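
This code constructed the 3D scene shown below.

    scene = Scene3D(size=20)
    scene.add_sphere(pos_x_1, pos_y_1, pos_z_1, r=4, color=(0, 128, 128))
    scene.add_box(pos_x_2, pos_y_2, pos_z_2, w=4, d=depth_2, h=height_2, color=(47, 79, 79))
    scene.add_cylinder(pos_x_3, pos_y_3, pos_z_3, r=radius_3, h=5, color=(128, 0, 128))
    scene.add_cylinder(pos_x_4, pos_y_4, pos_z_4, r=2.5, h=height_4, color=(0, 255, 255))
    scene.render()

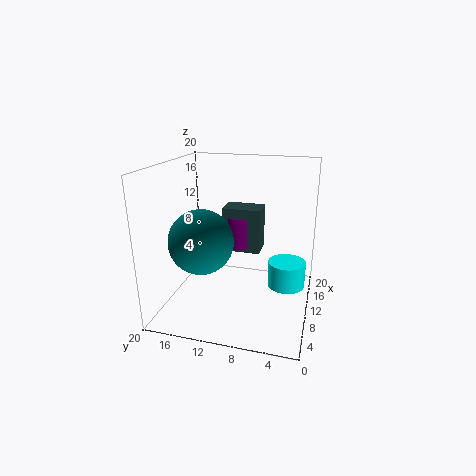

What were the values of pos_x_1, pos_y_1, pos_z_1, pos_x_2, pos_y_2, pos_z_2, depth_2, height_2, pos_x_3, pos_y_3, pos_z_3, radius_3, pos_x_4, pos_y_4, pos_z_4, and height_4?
pos_x_1 = 4
pos_y_1 = 13
pos_z_1 = 11.5
pos_x_2 = 15
pos_y_2 = 8
pos_z_2 = 5.5
depth_2 = 6
height_2 = 7
pos_x_3 = 17
pos_y_3 = 11.5
pos_z_3 = 6
radius_3 = 2.5
pos_x_4 = 9.5
pos_y_4 = 3
pos_z_4 = 4
height_4 = 3.5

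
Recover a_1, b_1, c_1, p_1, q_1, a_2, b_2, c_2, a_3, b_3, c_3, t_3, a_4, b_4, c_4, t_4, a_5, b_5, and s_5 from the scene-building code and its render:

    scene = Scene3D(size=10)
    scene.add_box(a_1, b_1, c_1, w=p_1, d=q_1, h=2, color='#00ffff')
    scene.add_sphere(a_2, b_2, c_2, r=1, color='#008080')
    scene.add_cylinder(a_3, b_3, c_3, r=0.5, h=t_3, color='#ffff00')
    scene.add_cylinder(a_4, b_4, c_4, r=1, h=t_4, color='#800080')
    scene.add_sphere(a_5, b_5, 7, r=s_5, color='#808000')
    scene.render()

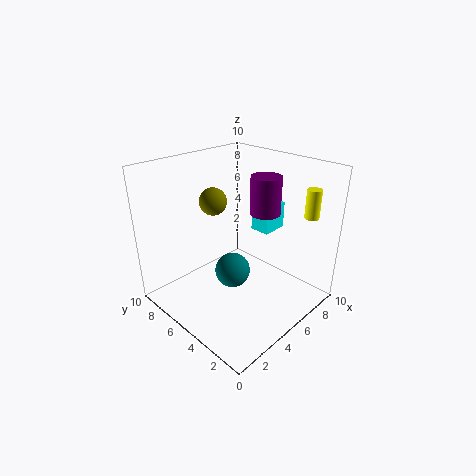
a_1 = 7.5; b_1 = 4.5; c_1 = 4.5; p_1 = 2; q_1 = 1.5; a_2 = 2; b_2 = 2.5; c_2 = 5; a_3 = 8.5; b_3 = 1.5; c_3 = 6.5; t_3 = 2; a_4 = 6; b_4 = 3.5; c_4 = 7; t_4 = 2.5; a_5 = 5; b_5 = 7.5; s_5 = 1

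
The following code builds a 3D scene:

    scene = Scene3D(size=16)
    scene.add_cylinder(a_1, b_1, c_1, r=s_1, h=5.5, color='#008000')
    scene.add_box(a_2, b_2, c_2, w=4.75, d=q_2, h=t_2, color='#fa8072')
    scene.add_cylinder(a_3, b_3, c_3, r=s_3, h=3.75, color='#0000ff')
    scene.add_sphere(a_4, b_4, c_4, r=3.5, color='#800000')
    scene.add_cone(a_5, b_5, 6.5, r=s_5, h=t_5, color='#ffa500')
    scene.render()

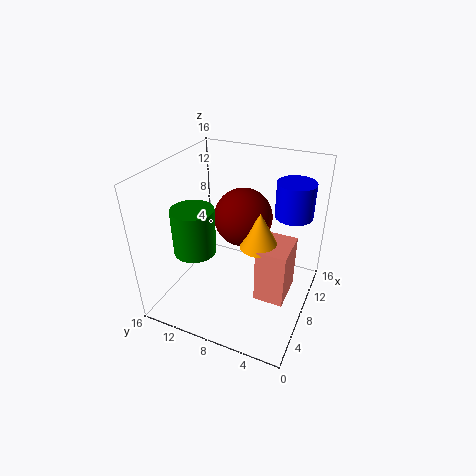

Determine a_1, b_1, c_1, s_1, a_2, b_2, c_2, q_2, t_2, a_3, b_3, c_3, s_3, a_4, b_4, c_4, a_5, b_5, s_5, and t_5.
a_1 = 7.25, b_1 = 13.25, c_1 = 5.25, s_1 = 2.5, a_2 = 7.5, b_2 = 2.25, c_2 = 0.25, q_2 = 3.5, t_2 = 6.75, a_3 = 10, b_3 = 2.5, c_3 = 11, s_3 = 2, a_4 = 11.75, b_4 = 9, c_4 = 8.5, a_5 = 9.5, b_5 = 6, s_5 = 2.25, t_5 = 4.25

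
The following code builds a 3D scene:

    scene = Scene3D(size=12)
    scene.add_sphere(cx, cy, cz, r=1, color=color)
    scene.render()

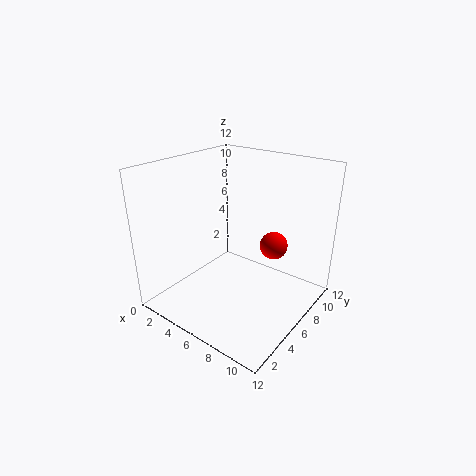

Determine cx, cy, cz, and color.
cx = 10; cy = 5; cz = 7; color = 'red'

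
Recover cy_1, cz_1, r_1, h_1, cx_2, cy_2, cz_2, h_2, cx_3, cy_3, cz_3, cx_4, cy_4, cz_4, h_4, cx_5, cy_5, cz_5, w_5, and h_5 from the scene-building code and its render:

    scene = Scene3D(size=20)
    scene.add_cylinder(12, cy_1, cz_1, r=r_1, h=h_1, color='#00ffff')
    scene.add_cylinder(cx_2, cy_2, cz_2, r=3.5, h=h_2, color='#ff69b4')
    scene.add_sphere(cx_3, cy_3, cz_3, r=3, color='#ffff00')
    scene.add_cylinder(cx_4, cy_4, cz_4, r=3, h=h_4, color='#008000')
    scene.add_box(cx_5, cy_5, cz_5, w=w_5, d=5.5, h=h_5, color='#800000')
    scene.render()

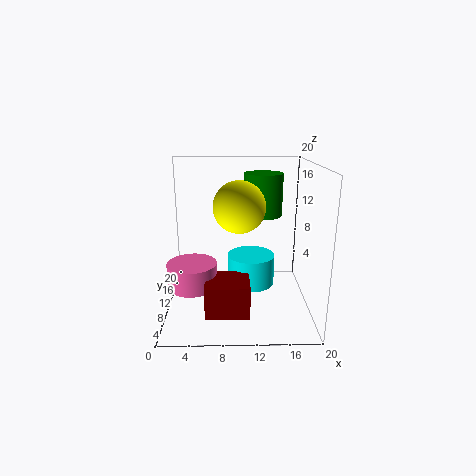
cy_1 = 12.5, cz_1 = 2, r_1 = 3.5, h_1 = 4.5, cx_2 = 3.5, cy_2 = 9.5, cz_2 = 3, h_2 = 3.5, cx_3 = 10, cy_3 = 3.5, cz_3 = 16, cx_4 = 14, cy_4 = 16.5, cz_4 = 11.5, h_4 = 6.5, cx_5 = 5.5, cy_5 = 4.5, cz_5 = 0.5, w_5 = 6, h_5 = 4.5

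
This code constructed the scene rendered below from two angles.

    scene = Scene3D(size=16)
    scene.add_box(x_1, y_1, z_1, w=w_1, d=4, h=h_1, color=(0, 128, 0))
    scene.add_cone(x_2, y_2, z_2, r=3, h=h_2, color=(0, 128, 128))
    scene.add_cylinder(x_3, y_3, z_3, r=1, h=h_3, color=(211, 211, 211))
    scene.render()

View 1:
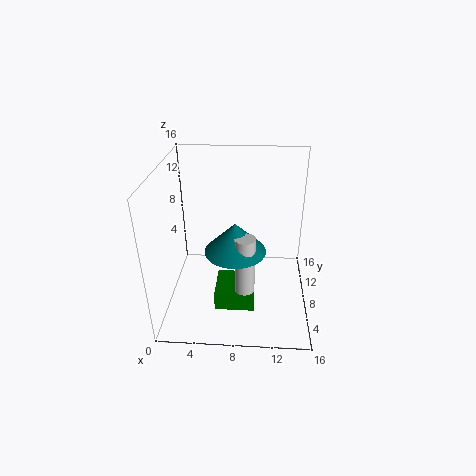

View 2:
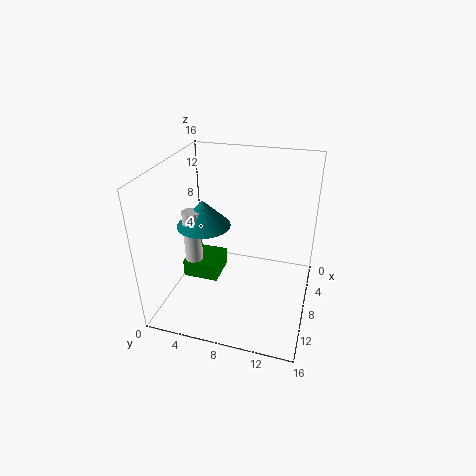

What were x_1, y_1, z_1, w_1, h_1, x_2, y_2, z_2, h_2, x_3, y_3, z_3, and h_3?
x_1 = 6, y_1 = 2, z_1 = 3, w_1 = 4, h_1 = 2, x_2 = 8, y_2 = 4, z_2 = 9, h_2 = 3, x_3 = 9, y_3 = 3, z_3 = 3, h_3 = 8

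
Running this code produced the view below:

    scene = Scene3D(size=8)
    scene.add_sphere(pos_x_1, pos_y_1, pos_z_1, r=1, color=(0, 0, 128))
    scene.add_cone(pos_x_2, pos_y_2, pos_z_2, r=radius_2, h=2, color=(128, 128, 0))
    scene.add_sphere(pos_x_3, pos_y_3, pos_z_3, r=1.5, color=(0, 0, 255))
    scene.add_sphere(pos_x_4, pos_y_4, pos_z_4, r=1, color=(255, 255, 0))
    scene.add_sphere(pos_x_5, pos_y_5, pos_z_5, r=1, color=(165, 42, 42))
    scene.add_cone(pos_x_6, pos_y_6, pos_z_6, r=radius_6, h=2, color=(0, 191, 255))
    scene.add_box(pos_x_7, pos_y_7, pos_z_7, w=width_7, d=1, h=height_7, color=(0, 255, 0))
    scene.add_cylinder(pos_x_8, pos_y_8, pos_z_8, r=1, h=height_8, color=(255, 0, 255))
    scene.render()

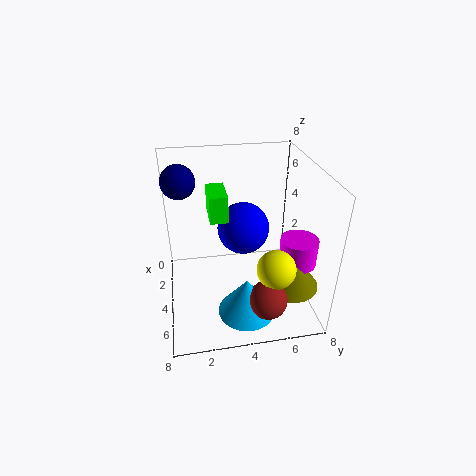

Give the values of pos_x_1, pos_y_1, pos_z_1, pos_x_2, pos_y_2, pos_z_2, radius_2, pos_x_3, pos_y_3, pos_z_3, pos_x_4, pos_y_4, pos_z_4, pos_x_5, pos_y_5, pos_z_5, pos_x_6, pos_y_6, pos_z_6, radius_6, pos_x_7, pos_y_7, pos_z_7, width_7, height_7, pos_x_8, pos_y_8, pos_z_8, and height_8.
pos_x_1 = 1.5; pos_y_1 = 1; pos_z_1 = 6.5; pos_x_2 = 6; pos_y_2 = 6.5; pos_z_2 = 2; radius_2 = 1.5; pos_x_3 = 3; pos_y_3 = 4.5; pos_z_3 = 4; pos_x_4 = 6.5; pos_y_4 = 5.5; pos_z_4 = 3.5; pos_x_5 = 7; pos_y_5 = 5; pos_z_5 = 2; pos_x_6 = 6.5; pos_y_6 = 4; pos_z_6 = 1; radius_6 = 1.5; pos_x_7 = 2; pos_y_7 = 2.5; pos_z_7 = 5; width_7 = 2; height_7 = 1.5; pos_x_8 = 5.5; pos_y_8 = 7; pos_z_8 = 3; height_8 = 1.5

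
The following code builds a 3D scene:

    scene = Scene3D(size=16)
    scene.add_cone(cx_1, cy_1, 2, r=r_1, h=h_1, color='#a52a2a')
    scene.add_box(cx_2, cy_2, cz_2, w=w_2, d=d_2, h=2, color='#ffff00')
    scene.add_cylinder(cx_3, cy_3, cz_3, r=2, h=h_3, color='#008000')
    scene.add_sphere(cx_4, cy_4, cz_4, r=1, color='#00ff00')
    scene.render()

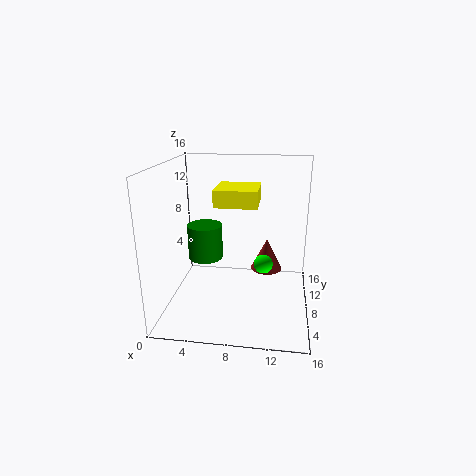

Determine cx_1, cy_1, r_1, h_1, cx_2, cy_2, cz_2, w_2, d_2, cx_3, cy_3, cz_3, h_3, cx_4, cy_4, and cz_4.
cx_1 = 11
cy_1 = 13
r_1 = 2
h_1 = 4
cx_2 = 5
cy_2 = 9
cz_2 = 11
w_2 = 5
d_2 = 5
cx_3 = 4
cy_3 = 9
cz_3 = 5
h_3 = 4
cx_4 = 11
cy_4 = 6
cz_4 = 6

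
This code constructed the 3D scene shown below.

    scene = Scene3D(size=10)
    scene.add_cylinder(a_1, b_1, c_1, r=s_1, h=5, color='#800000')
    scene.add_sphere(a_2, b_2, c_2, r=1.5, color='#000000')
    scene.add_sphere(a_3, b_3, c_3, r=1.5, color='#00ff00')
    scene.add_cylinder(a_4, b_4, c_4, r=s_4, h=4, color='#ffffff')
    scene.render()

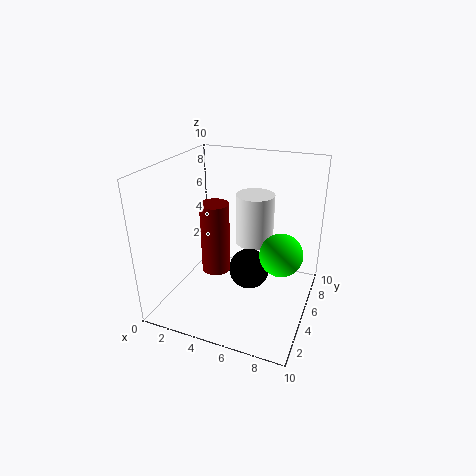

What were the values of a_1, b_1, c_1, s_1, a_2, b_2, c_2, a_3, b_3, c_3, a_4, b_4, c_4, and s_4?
a_1 = 3.5
b_1 = 4.5
c_1 = 2.5
s_1 = 1
a_2 = 5.5
b_2 = 6
c_2 = 2
a_3 = 8
b_3 = 5.5
c_3 = 4
a_4 = 5
b_4 = 8.5
c_4 = 3
s_4 = 1.5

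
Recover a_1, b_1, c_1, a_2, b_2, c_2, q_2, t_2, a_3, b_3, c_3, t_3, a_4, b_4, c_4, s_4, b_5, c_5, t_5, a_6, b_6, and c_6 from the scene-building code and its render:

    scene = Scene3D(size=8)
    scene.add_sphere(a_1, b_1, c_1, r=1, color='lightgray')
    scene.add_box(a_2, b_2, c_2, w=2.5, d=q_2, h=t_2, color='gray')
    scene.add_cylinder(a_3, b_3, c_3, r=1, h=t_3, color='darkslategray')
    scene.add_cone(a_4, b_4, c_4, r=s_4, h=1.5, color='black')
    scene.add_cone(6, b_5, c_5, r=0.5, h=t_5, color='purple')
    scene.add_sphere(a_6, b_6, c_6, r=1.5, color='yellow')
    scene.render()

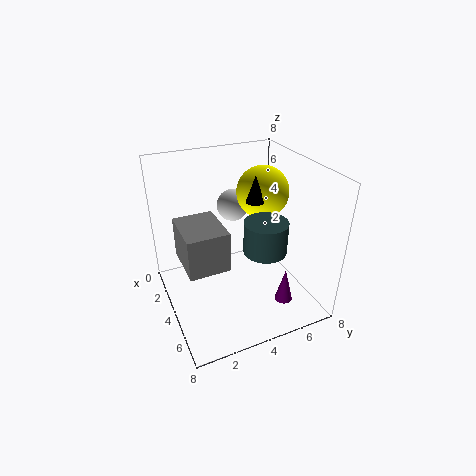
a_1 = 1; b_1 = 5; c_1 = 4.5; a_2 = 4; b_2 = 0.5; c_2 = 4; q_2 = 2; t_2 = 2; a_3 = 7; b_3 = 4; c_3 = 5; t_3 = 1.5; a_4 = 4; b_4 = 5; c_4 = 6; s_4 = 0.5; b_5 = 6; c_5 = 0.5; t_5 = 2; a_6 = 3; b_6 = 6; c_6 = 6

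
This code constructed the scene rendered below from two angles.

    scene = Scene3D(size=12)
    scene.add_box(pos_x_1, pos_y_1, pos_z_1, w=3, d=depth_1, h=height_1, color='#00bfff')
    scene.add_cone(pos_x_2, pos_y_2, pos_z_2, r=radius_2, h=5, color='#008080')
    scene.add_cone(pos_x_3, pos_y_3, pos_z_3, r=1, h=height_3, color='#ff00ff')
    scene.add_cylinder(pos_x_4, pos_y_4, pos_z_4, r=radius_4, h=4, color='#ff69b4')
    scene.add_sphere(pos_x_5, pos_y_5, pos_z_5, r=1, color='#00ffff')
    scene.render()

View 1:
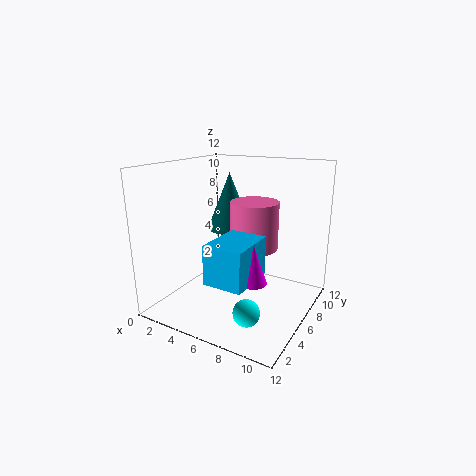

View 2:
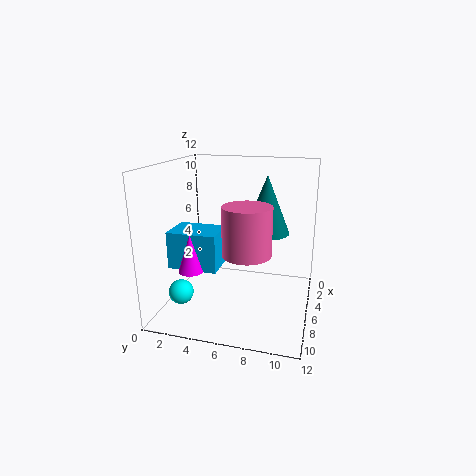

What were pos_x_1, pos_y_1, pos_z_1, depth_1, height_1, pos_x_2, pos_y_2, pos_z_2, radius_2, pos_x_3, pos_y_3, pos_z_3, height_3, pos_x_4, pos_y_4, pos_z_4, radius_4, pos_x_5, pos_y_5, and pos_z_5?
pos_x_1 = 6, pos_y_1 = 1, pos_z_1 = 4, depth_1 = 4, height_1 = 3, pos_x_2 = 4, pos_y_2 = 8, pos_z_2 = 6, radius_2 = 2, pos_x_3 = 9, pos_y_3 = 3, pos_z_3 = 4, height_3 = 3, pos_x_4 = 7, pos_y_4 = 7, pos_z_4 = 5, radius_4 = 2, pos_x_5 = 9, pos_y_5 = 2, pos_z_5 = 2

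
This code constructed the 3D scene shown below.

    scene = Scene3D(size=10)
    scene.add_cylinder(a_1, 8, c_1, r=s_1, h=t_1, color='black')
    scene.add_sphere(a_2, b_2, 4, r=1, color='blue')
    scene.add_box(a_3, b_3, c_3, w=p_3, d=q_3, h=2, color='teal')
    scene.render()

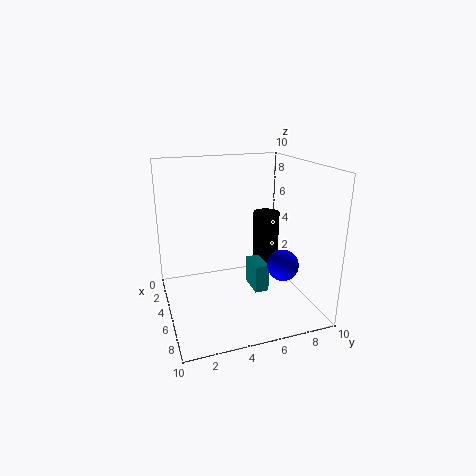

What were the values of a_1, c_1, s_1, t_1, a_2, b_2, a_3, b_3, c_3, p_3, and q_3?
a_1 = 3, c_1 = 2, s_1 = 1, t_1 = 4, a_2 = 8, b_2 = 7, a_3 = 4, b_3 = 6, c_3 = 1, p_3 = 2, q_3 = 1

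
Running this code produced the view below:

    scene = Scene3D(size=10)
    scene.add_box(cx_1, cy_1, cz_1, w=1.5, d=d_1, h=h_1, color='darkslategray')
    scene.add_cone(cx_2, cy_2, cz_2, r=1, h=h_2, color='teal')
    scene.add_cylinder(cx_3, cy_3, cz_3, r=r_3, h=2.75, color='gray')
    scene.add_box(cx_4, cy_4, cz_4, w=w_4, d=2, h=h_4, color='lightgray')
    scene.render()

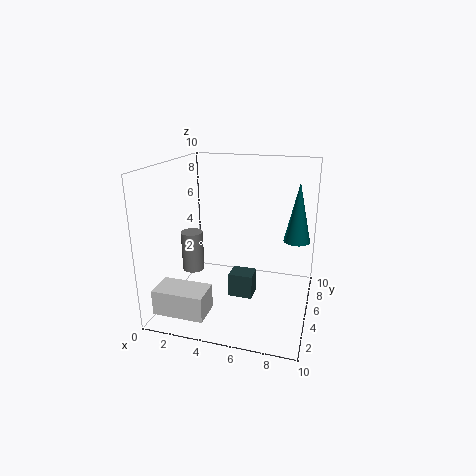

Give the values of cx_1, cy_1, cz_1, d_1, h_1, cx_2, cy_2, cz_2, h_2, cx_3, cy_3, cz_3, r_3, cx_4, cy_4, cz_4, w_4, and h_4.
cx_1 = 5.25, cy_1 = 2, cz_1 = 2.25, d_1 = 1.25, h_1 = 1.5, cx_2 = 8.75, cy_2 = 8, cz_2 = 4, h_2 = 4.5, cx_3 = 2, cy_3 = 4, cz_3 = 2.75, r_3 = 0.75, cx_4 = 0.25, cy_4 = 1, cz_4 = 0.5, w_4 = 3.5, h_4 = 1.75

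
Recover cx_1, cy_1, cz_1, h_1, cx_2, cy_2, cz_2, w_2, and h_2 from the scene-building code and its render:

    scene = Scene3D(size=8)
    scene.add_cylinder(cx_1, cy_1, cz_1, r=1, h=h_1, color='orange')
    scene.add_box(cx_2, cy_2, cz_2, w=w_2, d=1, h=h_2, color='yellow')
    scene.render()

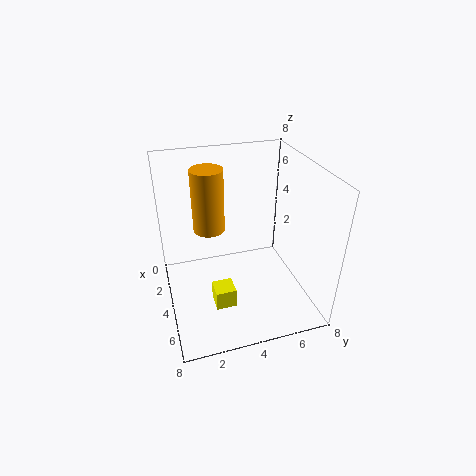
cx_1 = 1, cy_1 = 3, cz_1 = 3, h_1 = 4, cx_2 = 6, cy_2 = 2, cz_2 = 2, w_2 = 1, h_2 = 1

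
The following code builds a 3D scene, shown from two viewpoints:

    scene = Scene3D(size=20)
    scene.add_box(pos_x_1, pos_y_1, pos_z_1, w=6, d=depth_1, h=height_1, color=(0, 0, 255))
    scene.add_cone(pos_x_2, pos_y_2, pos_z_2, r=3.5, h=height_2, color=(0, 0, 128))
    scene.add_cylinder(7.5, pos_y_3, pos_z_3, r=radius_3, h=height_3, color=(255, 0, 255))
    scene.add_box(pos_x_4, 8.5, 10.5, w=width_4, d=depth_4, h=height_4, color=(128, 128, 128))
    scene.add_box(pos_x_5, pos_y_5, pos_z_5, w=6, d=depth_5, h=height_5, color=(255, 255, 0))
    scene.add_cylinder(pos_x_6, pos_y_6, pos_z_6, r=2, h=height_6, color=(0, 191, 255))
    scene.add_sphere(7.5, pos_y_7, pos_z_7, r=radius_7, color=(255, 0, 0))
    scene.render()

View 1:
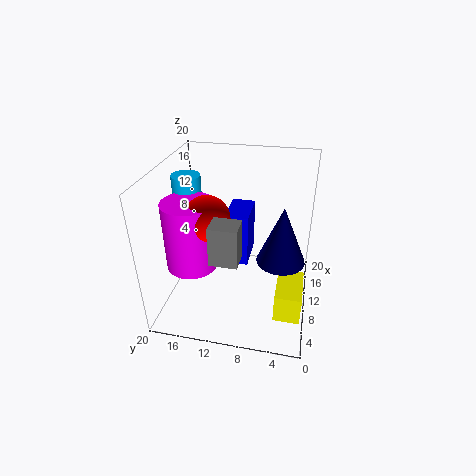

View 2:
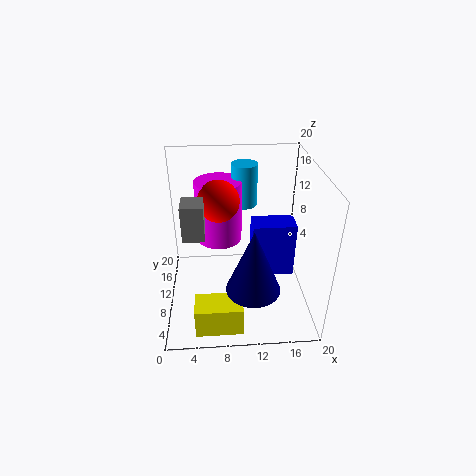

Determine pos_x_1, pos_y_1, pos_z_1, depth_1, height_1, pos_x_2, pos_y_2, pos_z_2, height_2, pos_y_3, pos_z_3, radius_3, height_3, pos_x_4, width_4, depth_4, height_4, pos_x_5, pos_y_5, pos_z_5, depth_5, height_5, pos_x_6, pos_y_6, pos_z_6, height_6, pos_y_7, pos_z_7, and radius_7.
pos_x_1 = 12; pos_y_1 = 9; pos_z_1 = 4; depth_1 = 3.5; height_1 = 8; pos_x_2 = 11.5; pos_y_2 = 4; pos_z_2 = 6; height_2 = 8.5; pos_y_3 = 16; pos_z_3 = 6.5; radius_3 = 3.5; height_3 = 9.5; pos_x_4 = 2.5; width_4 = 3; depth_4 = 3.5; height_4 = 5; pos_x_5 = 4; pos_y_5 = 0.5; pos_z_5 = 1.5; depth_5 = 3.5; height_5 = 4; pos_x_6 = 11.5; pos_y_6 = 17.5; pos_z_6 = 11.5; height_6 = 6.5; pos_y_7 = 13.5; pos_z_7 = 14; radius_7 = 3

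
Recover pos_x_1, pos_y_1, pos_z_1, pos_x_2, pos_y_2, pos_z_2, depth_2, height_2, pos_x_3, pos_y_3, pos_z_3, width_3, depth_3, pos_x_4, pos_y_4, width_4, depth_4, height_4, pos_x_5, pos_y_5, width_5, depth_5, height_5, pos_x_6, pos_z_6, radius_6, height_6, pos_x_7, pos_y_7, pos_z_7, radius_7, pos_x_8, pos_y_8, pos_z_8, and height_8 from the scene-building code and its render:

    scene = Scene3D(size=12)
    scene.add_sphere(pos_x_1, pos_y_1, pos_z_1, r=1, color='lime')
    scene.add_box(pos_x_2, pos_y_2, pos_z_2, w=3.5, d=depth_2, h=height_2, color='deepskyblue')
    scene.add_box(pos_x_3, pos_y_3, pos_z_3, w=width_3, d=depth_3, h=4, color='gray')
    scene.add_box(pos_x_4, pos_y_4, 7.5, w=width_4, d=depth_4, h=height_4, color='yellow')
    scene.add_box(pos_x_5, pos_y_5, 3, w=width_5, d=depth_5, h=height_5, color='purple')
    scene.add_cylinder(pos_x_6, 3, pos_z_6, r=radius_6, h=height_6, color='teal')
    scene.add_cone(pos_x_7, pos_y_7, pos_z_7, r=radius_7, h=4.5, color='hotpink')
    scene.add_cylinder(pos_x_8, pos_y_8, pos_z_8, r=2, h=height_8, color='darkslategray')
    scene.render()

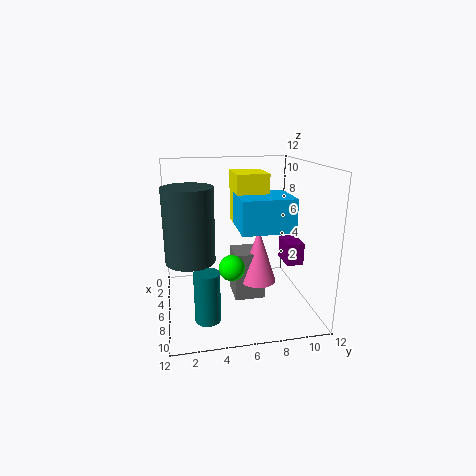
pos_x_1 = 8.5; pos_y_1 = 5; pos_z_1 = 4.5; pos_x_2 = 6.5; pos_y_2 = 5.5; pos_z_2 = 7.5; depth_2 = 4; height_2 = 2.5; pos_x_3 = 5; pos_y_3 = 5.5; pos_z_3 = 1; width_3 = 2.5; depth_3 = 2.5; pos_x_4 = 5; pos_y_4 = 5.5; width_4 = 3; depth_4 = 2.5; height_4 = 4; pos_x_5 = 3.5; pos_y_5 = 10.5; width_5 = 2.5; depth_5 = 1.5; height_5 = 2; pos_x_6 = 9; pos_z_6 = 0.5; radius_6 = 1; height_6 = 4; pos_x_7 = 7; pos_y_7 = 7.5; pos_z_7 = 2.5; radius_7 = 1.5; pos_x_8 = 6.5; pos_y_8 = 2; pos_z_8 = 4.5; height_8 = 6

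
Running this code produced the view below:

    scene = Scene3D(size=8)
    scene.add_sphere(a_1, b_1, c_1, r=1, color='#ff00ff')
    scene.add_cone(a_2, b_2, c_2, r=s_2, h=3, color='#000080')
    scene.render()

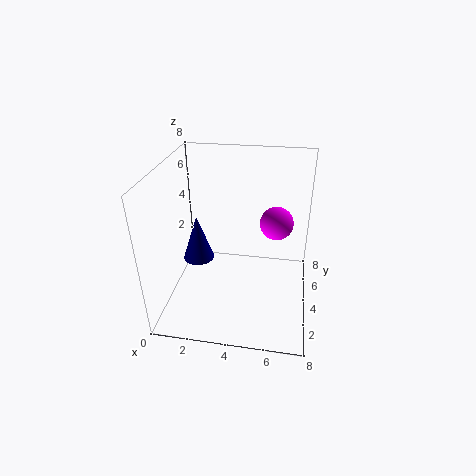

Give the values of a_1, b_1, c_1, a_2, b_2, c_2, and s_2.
a_1 = 6, b_1 = 6, c_1 = 4, a_2 = 1, b_2 = 6, c_2 = 1, s_2 = 1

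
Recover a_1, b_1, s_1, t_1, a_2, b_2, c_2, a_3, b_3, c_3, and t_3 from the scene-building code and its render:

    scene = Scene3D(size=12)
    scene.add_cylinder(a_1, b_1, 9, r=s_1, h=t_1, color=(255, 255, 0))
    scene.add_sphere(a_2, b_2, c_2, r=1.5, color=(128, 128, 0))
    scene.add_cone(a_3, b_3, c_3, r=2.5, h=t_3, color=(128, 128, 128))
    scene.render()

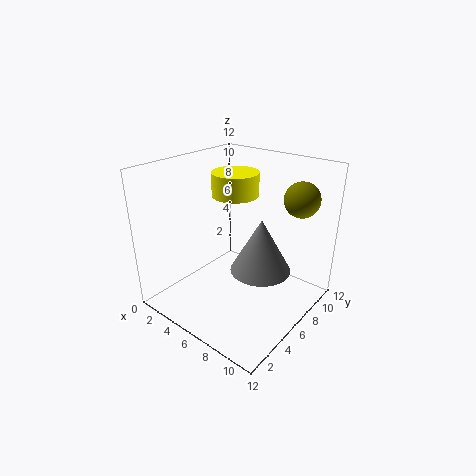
a_1 = 4.5, b_1 = 7.5, s_1 = 2, t_1 = 2, a_2 = 9.5, b_2 = 10, c_2 = 9, a_3 = 8, b_3 = 6.5, c_3 = 3.5, t_3 = 4.5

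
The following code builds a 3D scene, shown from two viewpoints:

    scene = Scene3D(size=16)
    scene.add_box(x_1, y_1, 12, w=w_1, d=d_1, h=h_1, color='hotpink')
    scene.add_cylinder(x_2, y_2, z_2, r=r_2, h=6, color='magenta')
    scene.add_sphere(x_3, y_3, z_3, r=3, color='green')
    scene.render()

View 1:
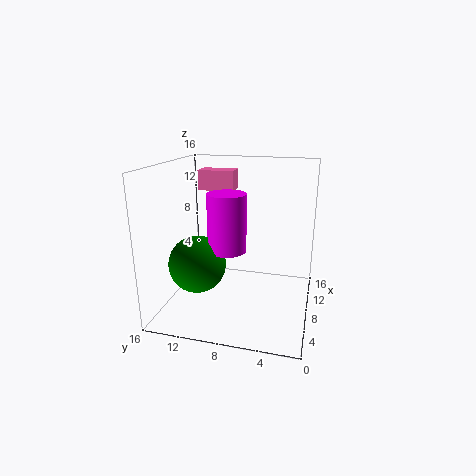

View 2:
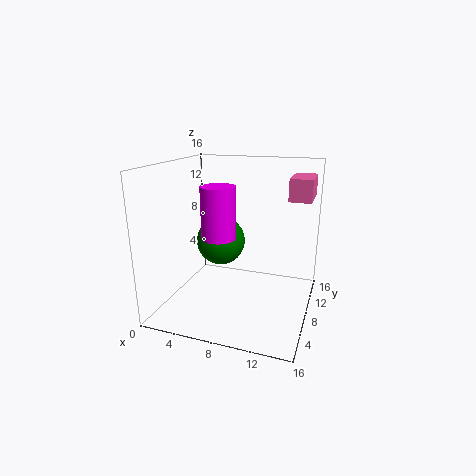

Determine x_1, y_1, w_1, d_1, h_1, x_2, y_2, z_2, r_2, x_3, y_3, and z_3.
x_1 = 13; y_1 = 10; w_1 = 2.5; d_1 = 4.5; h_1 = 2.5; x_2 = 5.5; y_2 = 8.5; z_2 = 7.5; r_2 = 2; x_3 = 4.5; y_3 = 11.5; z_3 = 6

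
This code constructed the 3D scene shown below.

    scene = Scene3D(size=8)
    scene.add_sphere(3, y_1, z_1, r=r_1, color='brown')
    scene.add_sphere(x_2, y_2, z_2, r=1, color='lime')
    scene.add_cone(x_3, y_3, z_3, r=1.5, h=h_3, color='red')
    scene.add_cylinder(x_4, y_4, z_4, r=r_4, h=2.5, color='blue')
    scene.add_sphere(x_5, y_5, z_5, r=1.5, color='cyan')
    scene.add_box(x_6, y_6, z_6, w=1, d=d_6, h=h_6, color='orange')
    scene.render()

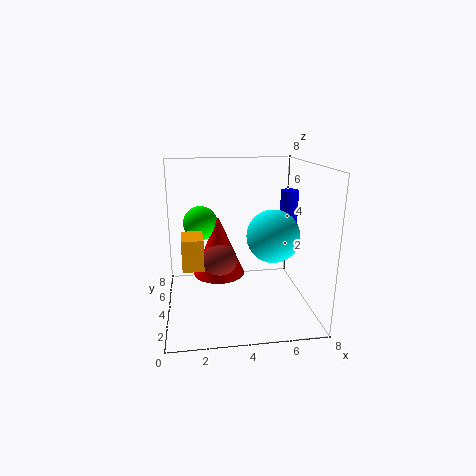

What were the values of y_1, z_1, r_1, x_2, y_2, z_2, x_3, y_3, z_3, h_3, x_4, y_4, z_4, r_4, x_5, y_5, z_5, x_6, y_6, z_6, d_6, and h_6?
y_1 = 4.5; z_1 = 2.5; r_1 = 1; x_2 = 2; y_2 = 5.5; z_2 = 4.5; x_3 = 3; y_3 = 5; z_3 = 1.5; h_3 = 3.5; x_4 = 7; y_4 = 4.5; z_4 = 4; r_4 = 0.5; x_5 = 6; y_5 = 4; z_5 = 4; x_6 = 1; y_6 = 1; z_6 = 3.5; d_6 = 1.5; h_6 = 1.5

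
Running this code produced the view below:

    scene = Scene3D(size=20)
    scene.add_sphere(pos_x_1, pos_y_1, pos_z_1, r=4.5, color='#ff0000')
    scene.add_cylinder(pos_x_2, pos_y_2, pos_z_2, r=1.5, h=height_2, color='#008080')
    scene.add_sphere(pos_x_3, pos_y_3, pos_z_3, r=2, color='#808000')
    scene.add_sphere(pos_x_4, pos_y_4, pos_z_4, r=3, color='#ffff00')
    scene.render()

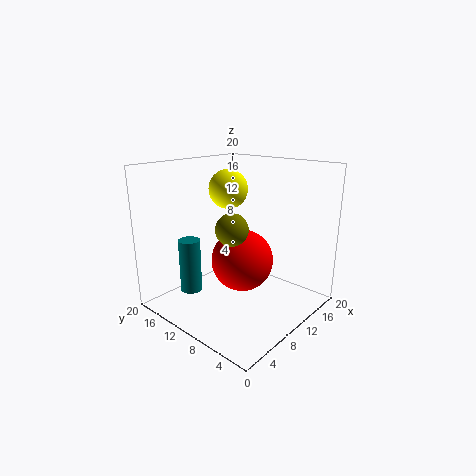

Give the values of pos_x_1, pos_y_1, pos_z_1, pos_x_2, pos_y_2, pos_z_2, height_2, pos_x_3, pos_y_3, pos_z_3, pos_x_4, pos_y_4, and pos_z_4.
pos_x_1 = 11.5
pos_y_1 = 10.5
pos_z_1 = 6
pos_x_2 = 5
pos_y_2 = 14.5
pos_z_2 = 2.5
height_2 = 7.5
pos_x_3 = 5.5
pos_y_3 = 7
pos_z_3 = 13
pos_x_4 = 14
pos_y_4 = 15.5
pos_z_4 = 15.5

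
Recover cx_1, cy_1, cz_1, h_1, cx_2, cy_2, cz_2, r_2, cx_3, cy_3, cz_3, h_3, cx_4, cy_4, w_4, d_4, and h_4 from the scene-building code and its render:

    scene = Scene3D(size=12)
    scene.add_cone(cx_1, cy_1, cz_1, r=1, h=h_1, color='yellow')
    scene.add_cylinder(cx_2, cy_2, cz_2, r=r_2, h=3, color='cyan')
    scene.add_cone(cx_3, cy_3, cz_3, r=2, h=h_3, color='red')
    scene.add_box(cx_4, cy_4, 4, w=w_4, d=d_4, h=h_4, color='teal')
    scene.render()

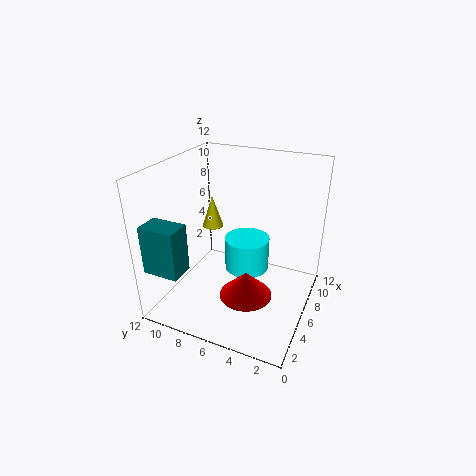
cx_1 = 9; cy_1 = 10; cz_1 = 5; h_1 = 3; cx_2 = 8; cy_2 = 6; cz_2 = 2; r_2 = 2; cx_3 = 3; cy_3 = 4; cz_3 = 3; h_3 = 2; cx_4 = 1; cy_4 = 9; w_4 = 2; d_4 = 3; h_4 = 4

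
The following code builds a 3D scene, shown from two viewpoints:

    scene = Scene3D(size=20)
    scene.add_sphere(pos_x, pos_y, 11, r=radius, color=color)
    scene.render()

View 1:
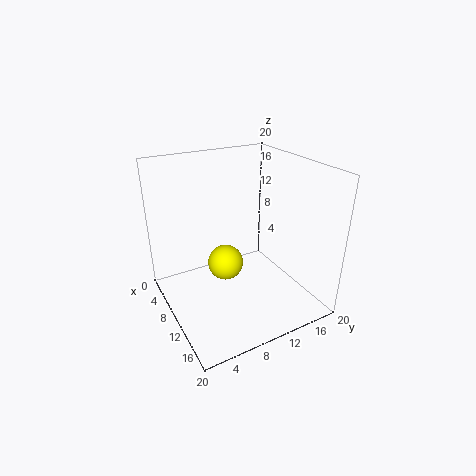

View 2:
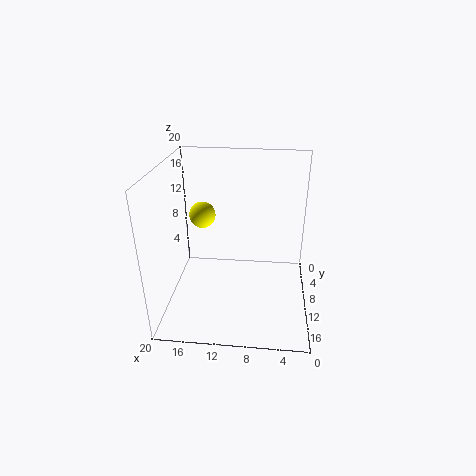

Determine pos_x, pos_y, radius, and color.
pos_x = 16
pos_y = 5
radius = 2
color = 'yellow'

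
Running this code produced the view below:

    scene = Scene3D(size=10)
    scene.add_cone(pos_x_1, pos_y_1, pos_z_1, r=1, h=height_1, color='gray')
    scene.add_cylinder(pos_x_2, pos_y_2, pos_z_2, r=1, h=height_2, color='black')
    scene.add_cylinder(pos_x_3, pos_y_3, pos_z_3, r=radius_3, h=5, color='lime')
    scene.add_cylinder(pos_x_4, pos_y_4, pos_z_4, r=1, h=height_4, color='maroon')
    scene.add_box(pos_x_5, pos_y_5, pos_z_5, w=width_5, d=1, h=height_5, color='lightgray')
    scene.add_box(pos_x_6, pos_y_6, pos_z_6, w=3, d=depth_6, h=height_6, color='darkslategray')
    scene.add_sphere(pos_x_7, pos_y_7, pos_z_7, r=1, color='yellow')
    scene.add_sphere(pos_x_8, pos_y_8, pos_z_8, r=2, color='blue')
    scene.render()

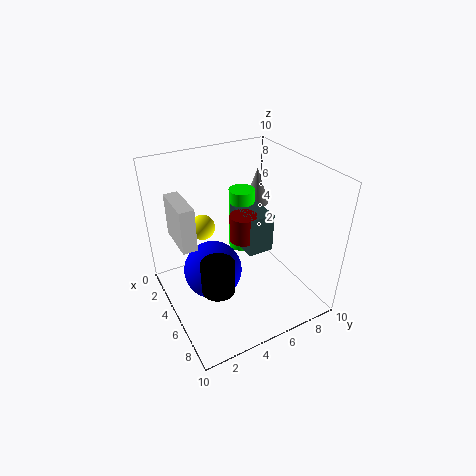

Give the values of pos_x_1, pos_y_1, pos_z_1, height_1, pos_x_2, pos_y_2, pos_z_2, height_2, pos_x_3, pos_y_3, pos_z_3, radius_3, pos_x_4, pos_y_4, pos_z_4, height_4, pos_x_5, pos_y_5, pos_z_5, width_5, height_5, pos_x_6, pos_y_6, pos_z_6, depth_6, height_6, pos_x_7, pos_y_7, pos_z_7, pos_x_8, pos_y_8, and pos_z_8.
pos_x_1 = 1; pos_y_1 = 9; pos_z_1 = 5; height_1 = 3; pos_x_2 = 8; pos_y_2 = 2; pos_z_2 = 4; height_2 = 2; pos_x_3 = 2; pos_y_3 = 7; pos_z_3 = 2; radius_3 = 1; pos_x_4 = 4; pos_y_4 = 6; pos_z_4 = 4; height_4 = 2; pos_x_5 = 2; pos_y_5 = 1; pos_z_5 = 5; width_5 = 3; height_5 = 3; pos_x_6 = 2; pos_y_6 = 6; pos_z_6 = 3; depth_6 = 2; height_6 = 3; pos_x_7 = 1; pos_y_7 = 4; pos_z_7 = 4; pos_x_8 = 5; pos_y_8 = 3; pos_z_8 = 3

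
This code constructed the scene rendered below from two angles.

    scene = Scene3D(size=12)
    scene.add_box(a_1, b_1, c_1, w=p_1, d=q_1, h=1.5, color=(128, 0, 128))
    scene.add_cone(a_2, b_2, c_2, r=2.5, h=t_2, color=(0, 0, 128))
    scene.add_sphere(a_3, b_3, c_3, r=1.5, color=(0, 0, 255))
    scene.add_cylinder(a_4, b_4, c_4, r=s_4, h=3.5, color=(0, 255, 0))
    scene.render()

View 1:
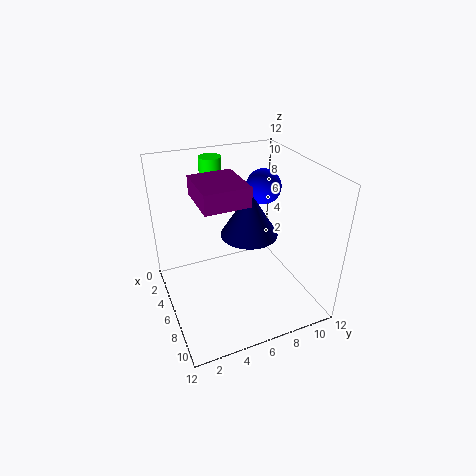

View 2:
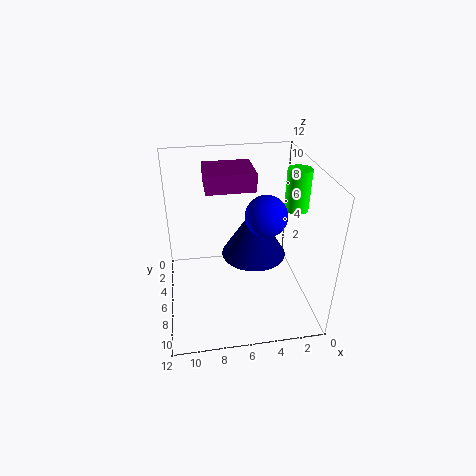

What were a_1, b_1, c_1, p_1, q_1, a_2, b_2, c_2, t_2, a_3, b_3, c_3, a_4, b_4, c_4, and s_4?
a_1 = 4.5, b_1 = 2.5, c_1 = 10, p_1 = 4, q_1 = 3.5, a_2 = 5, b_2 = 7.5, c_2 = 5.5, t_2 = 4, a_3 = 4.5, b_3 = 9, c_3 = 9.5, a_4 = 1, b_4 = 5.5, c_4 = 8, s_4 = 1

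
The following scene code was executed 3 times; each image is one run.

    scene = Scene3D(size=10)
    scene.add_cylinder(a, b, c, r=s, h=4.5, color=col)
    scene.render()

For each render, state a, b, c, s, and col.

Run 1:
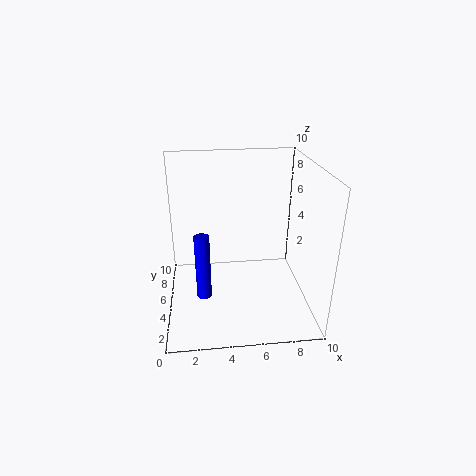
a = 2.5, b = 3.5, c = 1.5, s = 0.5, col = 'blue'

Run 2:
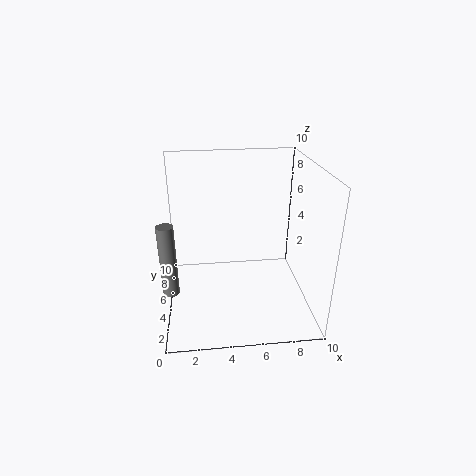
a = 0.5, b = 2, c = 3, s = 0.5, col = 'gray'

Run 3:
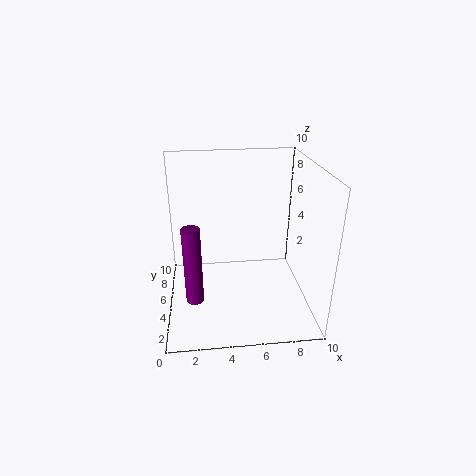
a = 2, b = 0.5, c = 3.5, s = 0.5, col = 'purple'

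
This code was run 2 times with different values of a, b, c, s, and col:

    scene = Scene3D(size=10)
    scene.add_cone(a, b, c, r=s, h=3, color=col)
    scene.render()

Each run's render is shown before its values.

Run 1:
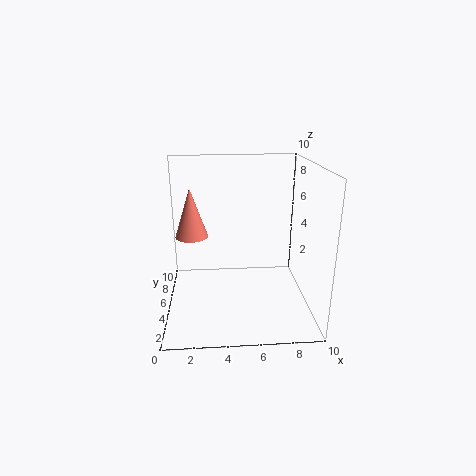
a = 2; b = 3; c = 6; s = 1; col = 'salmon'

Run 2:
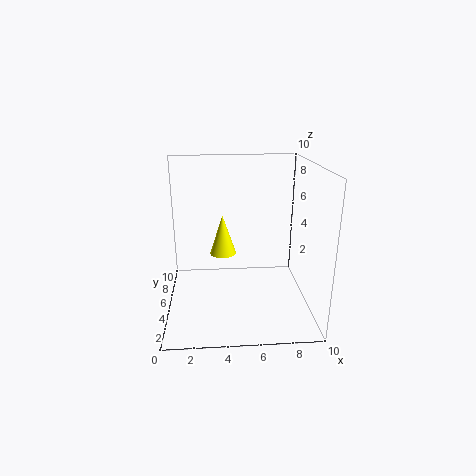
a = 4; b = 7; c = 3; s = 1; col = 'yellow'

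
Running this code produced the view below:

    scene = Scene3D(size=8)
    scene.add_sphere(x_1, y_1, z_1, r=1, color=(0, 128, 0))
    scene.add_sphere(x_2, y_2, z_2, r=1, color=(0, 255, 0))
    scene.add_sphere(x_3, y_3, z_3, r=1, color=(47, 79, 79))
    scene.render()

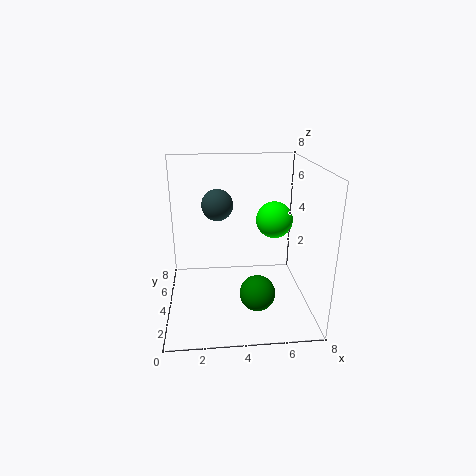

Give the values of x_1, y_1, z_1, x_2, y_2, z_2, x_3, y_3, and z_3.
x_1 = 5
y_1 = 3
z_1 = 1
x_2 = 6
y_2 = 4
z_2 = 5
x_3 = 3
y_3 = 7
z_3 = 5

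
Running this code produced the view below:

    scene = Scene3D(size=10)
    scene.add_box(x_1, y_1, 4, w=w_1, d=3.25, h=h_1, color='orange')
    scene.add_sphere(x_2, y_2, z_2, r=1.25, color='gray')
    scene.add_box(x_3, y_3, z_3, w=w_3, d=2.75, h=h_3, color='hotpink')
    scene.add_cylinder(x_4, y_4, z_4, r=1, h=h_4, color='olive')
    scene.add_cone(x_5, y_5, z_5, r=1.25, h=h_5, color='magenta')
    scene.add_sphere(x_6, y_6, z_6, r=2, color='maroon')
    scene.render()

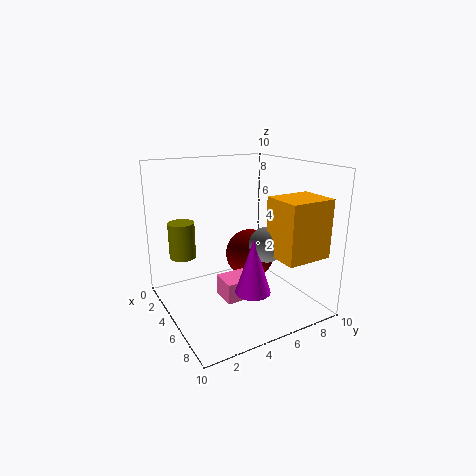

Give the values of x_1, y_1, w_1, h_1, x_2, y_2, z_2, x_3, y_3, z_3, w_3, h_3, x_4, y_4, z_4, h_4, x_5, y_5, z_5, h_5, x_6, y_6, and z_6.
x_1 = 6.25, y_1 = 6.5, w_1 = 2.75, h_1 = 4, x_2 = 6, y_2 = 6.75, z_2 = 4.5, x_3 = 3.5, y_3 = 4, z_3 = 0.25, w_3 = 2, h_3 = 1.5, x_4 = 1.25, y_4 = 2.25, z_4 = 2.75, h_4 = 2.75, x_5 = 6.25, y_5 = 5.5, z_5 = 1.25, h_5 = 4, x_6 = 2.25, y_6 = 7.75, z_6 = 2.25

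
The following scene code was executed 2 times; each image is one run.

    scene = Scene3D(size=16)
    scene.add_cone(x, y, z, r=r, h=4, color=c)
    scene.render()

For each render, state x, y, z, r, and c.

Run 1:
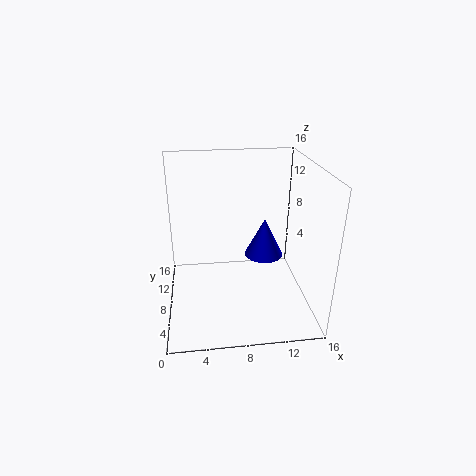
x = 10.5; y = 6; z = 7; r = 2; c = 'blue'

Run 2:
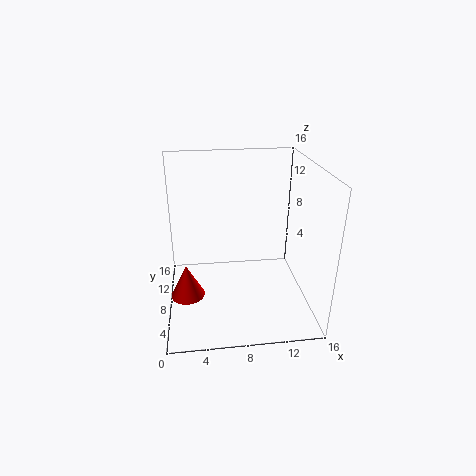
x = 2; y = 8.5; z = 0.5; r = 2; c = 'red'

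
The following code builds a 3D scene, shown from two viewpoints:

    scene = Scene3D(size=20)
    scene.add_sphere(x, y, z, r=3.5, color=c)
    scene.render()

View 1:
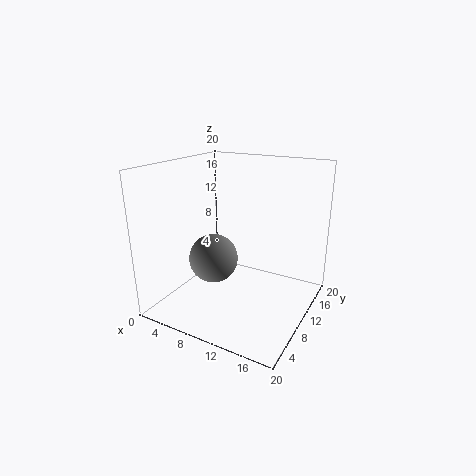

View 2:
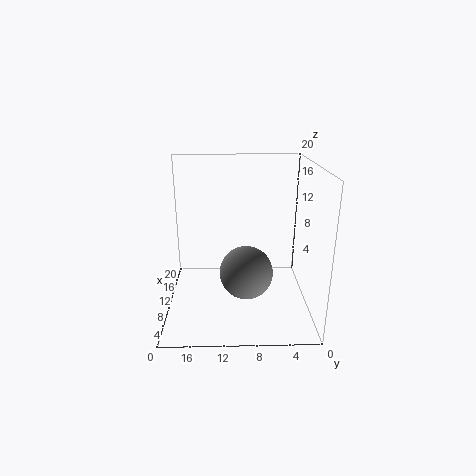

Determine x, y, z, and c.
x = 6.5, y = 9, z = 6.5, c = 'gray'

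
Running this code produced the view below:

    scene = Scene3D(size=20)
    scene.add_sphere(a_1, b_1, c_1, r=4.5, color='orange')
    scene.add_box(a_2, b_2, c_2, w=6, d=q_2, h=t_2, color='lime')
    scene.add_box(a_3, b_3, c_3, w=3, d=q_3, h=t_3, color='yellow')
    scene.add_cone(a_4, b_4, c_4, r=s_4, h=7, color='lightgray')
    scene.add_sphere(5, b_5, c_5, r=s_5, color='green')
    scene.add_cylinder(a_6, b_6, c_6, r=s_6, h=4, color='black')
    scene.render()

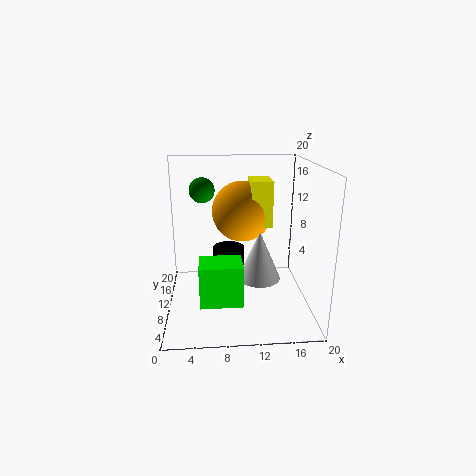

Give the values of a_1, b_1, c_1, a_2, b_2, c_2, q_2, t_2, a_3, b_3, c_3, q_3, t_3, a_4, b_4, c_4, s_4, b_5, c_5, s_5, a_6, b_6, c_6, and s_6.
a_1 = 11, b_1 = 14.5, c_1 = 12.5, a_2 = 4.5, b_2 = 6.5, c_2 = 1, q_2 = 4.5, t_2 = 6, a_3 = 12, b_3 = 11, c_3 = 11, q_3 = 5, t_3 = 6.5, a_4 = 13, b_4 = 9.5, c_4 = 4, s_4 = 3, b_5 = 18, c_5 = 15, s_5 = 2, a_6 = 9, b_6 = 16.5, c_6 = 2, s_6 = 2.5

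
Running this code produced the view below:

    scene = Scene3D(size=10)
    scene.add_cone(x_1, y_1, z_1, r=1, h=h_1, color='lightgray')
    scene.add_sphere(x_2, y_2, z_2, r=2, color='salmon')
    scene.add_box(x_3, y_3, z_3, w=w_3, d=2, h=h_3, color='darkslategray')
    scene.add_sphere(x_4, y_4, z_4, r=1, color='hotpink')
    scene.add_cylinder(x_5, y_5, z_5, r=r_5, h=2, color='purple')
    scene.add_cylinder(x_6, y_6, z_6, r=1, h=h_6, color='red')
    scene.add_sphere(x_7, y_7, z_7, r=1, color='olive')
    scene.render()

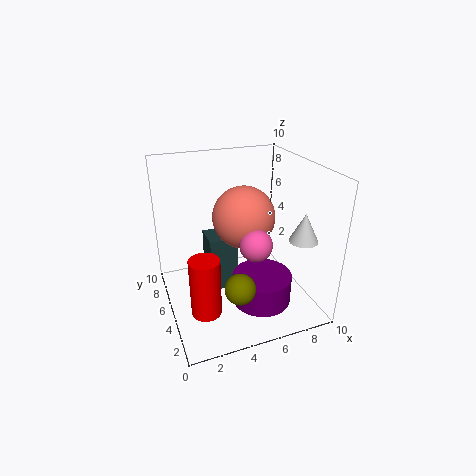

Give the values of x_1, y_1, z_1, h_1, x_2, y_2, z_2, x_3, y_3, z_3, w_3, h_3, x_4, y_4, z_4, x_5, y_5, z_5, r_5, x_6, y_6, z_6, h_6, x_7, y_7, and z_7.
x_1 = 9
y_1 = 3
z_1 = 5
h_1 = 2
x_2 = 5
y_2 = 4
z_2 = 7
x_3 = 3
y_3 = 5
z_3 = 1
w_3 = 2
h_3 = 4
x_4 = 5
y_4 = 2
z_4 = 6
x_5 = 6
y_5 = 3
z_5 = 1
r_5 = 2
x_6 = 2
y_6 = 3
z_6 = 1
h_6 = 4
x_7 = 4
y_7 = 2
z_7 = 3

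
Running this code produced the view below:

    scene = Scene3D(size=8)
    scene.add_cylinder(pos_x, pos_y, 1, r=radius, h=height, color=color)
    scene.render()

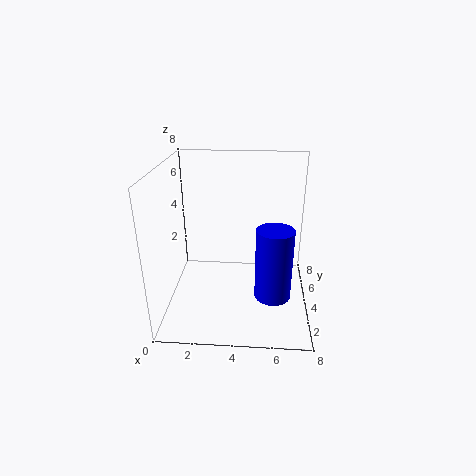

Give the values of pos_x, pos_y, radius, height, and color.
pos_x = 6
pos_y = 3
radius = 1
height = 4
color = 'blue'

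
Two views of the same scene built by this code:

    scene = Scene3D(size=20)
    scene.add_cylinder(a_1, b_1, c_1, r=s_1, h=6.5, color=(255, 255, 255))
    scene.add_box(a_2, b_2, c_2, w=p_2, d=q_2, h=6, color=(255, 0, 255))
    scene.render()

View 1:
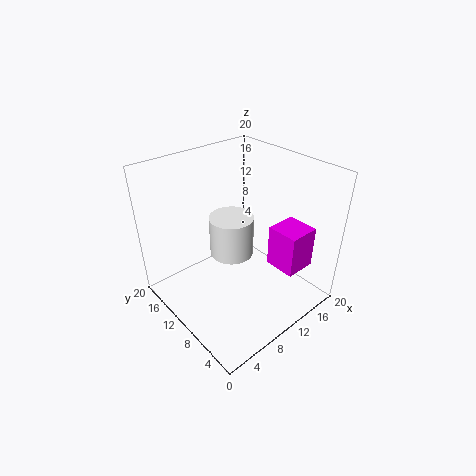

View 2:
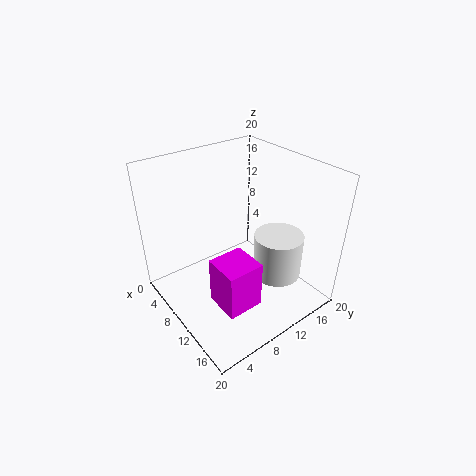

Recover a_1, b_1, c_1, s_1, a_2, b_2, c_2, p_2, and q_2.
a_1 = 13; b_1 = 15; c_1 = 3.5; s_1 = 3.5; a_2 = 13.5; b_2 = 3; c_2 = 5.5; p_2 = 4.5; q_2 = 4.5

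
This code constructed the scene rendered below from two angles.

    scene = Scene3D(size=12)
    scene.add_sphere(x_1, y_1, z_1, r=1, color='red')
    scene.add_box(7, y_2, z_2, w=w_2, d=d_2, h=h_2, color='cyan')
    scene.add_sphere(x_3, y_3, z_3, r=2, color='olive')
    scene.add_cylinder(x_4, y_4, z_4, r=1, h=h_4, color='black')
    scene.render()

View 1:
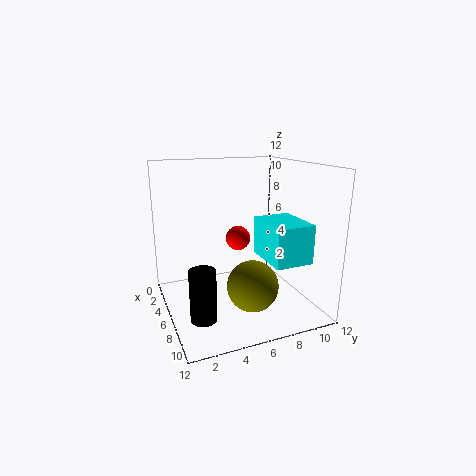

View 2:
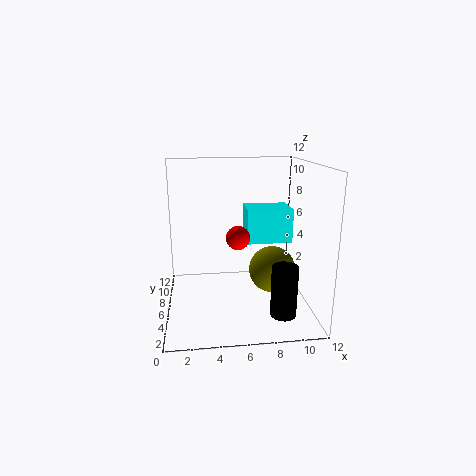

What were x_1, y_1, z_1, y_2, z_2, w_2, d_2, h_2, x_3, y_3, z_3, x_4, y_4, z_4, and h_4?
x_1 = 6
y_1 = 6
z_1 = 6
y_2 = 7
z_2 = 5
w_2 = 4
d_2 = 3
h_2 = 3
x_3 = 9
y_3 = 6
z_3 = 3
x_4 = 9
y_4 = 2
z_4 = 1
h_4 = 4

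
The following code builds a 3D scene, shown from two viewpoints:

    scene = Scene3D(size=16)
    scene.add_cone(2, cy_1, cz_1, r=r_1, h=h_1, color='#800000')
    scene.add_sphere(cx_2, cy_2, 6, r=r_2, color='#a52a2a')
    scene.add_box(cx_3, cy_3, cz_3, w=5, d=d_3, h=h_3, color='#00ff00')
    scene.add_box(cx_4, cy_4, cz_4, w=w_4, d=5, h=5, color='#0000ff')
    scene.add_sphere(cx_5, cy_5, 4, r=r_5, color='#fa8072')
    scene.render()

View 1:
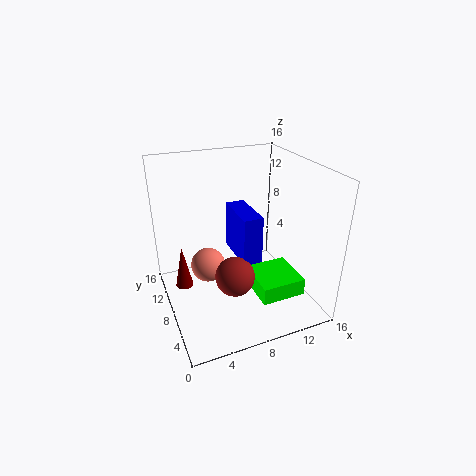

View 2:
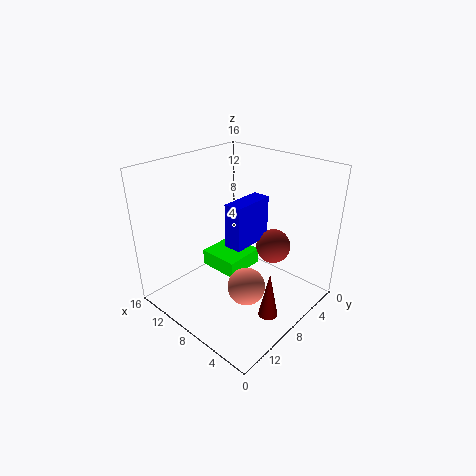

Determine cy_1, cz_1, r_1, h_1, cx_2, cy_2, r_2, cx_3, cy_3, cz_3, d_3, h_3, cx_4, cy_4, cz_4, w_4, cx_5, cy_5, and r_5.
cy_1 = 10
cz_1 = 2
r_1 = 1
h_1 = 5
cx_2 = 6
cy_2 = 4
r_2 = 2
cx_3 = 9
cy_3 = 3
cz_3 = 2
d_3 = 5
h_3 = 2
cx_4 = 7
cy_4 = 4
cz_4 = 7
w_4 = 2
cx_5 = 5
cy_5 = 10
r_5 = 2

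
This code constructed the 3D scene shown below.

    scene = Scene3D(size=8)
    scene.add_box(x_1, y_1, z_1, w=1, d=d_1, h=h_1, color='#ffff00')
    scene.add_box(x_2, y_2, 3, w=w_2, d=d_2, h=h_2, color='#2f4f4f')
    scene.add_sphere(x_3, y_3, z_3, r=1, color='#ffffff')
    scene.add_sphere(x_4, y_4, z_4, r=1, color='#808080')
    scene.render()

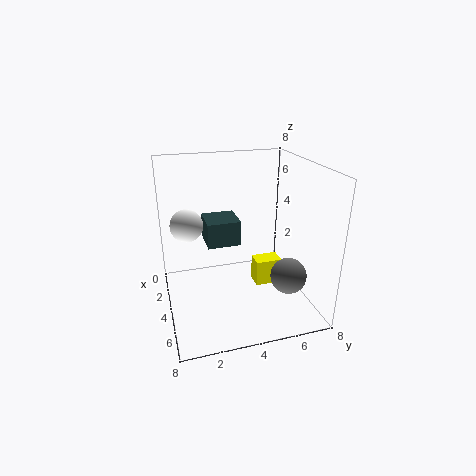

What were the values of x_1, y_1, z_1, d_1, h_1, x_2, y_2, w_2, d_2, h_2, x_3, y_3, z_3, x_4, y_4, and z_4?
x_1 = 3.5
y_1 = 5
z_1 = 1
d_1 = 1.5
h_1 = 1.5
x_2 = 1
y_2 = 2.5
w_2 = 2
d_2 = 2
h_2 = 1.5
x_3 = 1.5
y_3 = 1.5
z_3 = 4
x_4 = 5.5
y_4 = 6.5
z_4 = 2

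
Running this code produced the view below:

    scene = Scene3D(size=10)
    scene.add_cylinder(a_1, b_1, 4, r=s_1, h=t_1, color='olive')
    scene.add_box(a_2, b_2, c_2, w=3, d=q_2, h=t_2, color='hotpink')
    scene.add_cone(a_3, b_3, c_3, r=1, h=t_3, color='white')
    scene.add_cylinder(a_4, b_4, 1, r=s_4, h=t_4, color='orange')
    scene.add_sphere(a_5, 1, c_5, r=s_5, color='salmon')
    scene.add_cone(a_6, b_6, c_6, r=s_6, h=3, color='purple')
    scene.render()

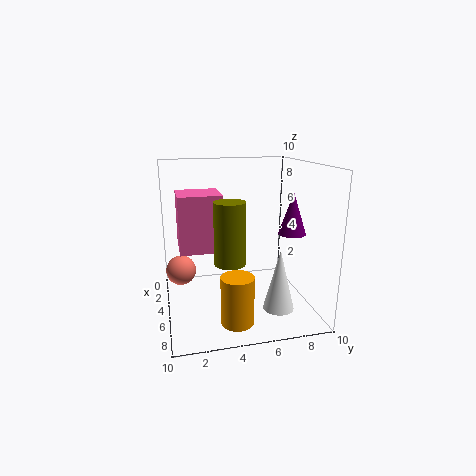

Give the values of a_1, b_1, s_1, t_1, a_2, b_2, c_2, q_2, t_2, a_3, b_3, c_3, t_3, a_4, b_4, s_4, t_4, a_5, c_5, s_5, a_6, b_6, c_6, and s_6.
a_1 = 7
b_1 = 4
s_1 = 1
t_1 = 4
a_2 = 2
b_2 = 1
c_2 = 4
q_2 = 3
t_2 = 4
a_3 = 8
b_3 = 7
c_3 = 1
t_3 = 4
a_4 = 9
b_4 = 4
s_4 = 1
t_4 = 3
a_5 = 5
c_5 = 3
s_5 = 1
a_6 = 5
b_6 = 9
c_6 = 5
s_6 = 1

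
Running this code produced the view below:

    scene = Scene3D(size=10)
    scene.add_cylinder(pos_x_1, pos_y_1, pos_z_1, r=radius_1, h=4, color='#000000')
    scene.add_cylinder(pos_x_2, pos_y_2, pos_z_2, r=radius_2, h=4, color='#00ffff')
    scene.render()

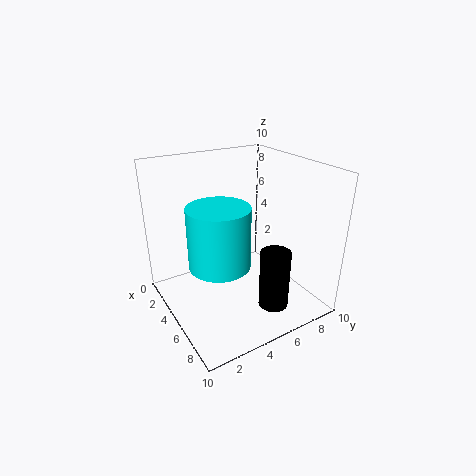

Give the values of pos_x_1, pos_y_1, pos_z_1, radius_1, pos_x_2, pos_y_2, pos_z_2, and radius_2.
pos_x_1 = 8, pos_y_1 = 6, pos_z_1 = 1, radius_1 = 1, pos_x_2 = 6, pos_y_2 = 3, pos_z_2 = 4, radius_2 = 2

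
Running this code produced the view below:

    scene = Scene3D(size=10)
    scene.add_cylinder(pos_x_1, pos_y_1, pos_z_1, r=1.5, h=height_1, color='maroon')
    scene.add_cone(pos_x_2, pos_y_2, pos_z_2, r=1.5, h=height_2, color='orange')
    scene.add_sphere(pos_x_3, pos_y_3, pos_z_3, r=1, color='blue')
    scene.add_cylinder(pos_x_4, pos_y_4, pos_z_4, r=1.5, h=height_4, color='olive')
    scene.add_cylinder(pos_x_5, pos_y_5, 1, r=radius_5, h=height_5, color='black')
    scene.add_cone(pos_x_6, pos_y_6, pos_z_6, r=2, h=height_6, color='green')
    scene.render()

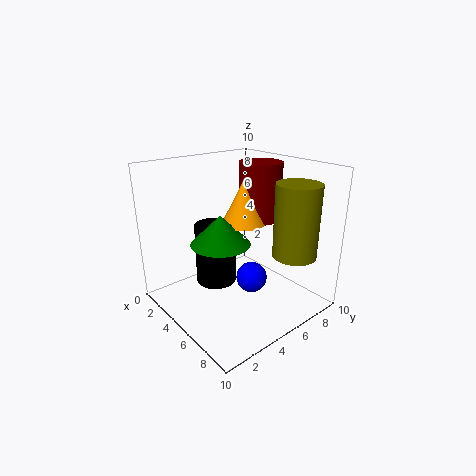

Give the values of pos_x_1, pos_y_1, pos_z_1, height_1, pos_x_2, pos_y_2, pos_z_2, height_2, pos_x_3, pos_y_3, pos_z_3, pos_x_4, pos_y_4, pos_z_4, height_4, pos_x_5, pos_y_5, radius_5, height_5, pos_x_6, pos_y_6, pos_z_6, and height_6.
pos_x_1 = 5; pos_y_1 = 7; pos_z_1 = 6; height_1 = 4; pos_x_2 = 5; pos_y_2 = 5.5; pos_z_2 = 6; height_2 = 3; pos_x_3 = 7; pos_y_3 = 4.5; pos_z_3 = 3; pos_x_4 = 8; pos_y_4 = 7.5; pos_z_4 = 4; height_4 = 5; pos_x_5 = 3; pos_y_5 = 4.5; radius_5 = 1.5; height_5 = 4.5; pos_x_6 = 5; pos_y_6 = 3.5; pos_z_6 = 5; height_6 = 2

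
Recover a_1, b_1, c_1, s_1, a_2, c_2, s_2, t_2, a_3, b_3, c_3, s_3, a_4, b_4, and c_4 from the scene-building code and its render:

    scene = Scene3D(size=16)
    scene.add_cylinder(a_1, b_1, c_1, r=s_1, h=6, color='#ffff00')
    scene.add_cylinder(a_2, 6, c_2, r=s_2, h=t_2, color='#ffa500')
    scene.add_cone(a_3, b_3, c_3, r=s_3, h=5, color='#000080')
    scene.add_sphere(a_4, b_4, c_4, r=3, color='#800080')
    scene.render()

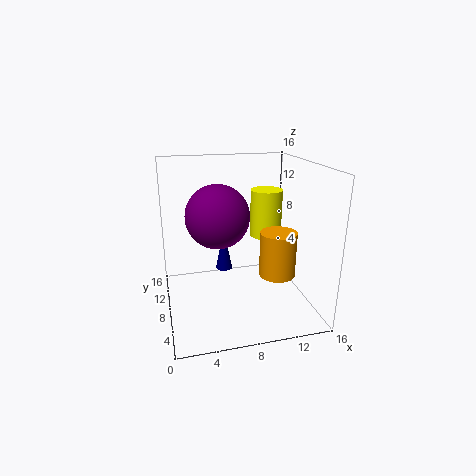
a_1 = 13, b_1 = 13, c_1 = 6, s_1 = 2, a_2 = 12, c_2 = 4, s_2 = 2, t_2 = 5, a_3 = 7, b_3 = 11, c_3 = 3, s_3 = 1, a_4 = 5, b_4 = 4, c_4 = 12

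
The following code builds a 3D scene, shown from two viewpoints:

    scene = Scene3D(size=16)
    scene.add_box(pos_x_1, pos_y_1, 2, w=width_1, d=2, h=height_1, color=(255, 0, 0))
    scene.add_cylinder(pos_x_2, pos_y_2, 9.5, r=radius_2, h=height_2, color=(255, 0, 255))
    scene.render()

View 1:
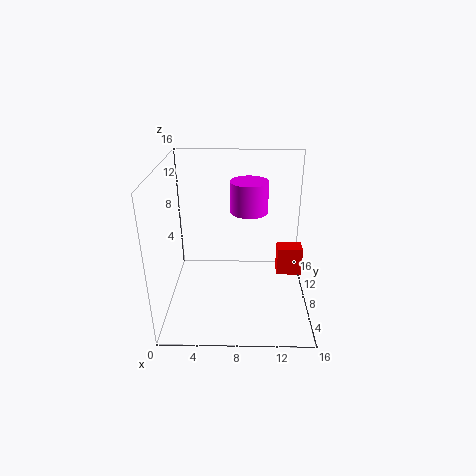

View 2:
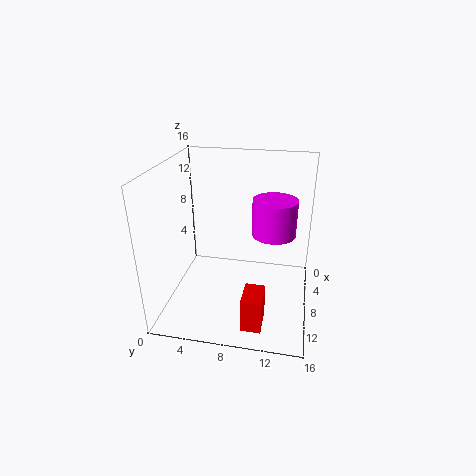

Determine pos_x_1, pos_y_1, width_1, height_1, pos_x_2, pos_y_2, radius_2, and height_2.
pos_x_1 = 12.75
pos_y_1 = 9.75
width_1 = 3
height_1 = 3.5
pos_x_2 = 9.25
pos_y_2 = 12
radius_2 = 2.25
height_2 = 3.75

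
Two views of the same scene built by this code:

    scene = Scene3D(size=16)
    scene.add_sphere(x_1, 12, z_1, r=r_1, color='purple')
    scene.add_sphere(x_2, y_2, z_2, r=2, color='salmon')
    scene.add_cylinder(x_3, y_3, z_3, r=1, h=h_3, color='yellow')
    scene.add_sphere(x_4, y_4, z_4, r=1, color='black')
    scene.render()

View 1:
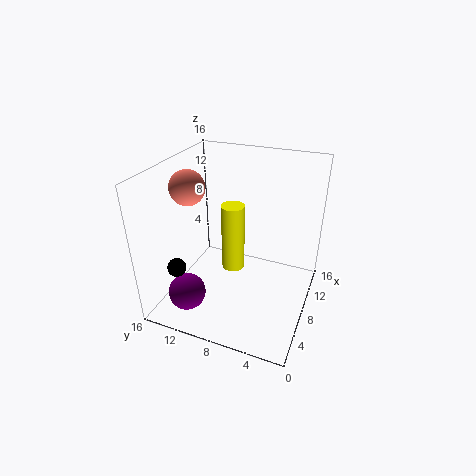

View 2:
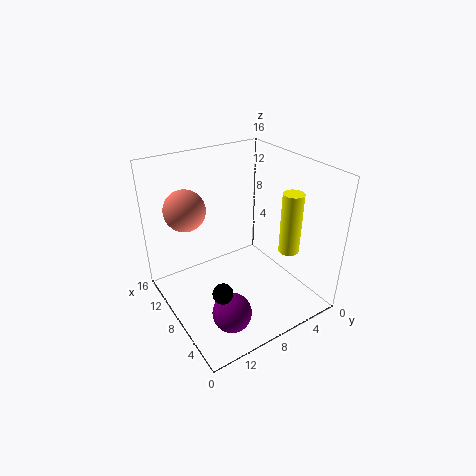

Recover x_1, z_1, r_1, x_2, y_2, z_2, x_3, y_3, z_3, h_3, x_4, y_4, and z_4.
x_1 = 3
z_1 = 3
r_1 = 2
x_2 = 8
y_2 = 14
z_2 = 13
x_3 = 2
y_3 = 6
z_3 = 9
h_3 = 6
x_4 = 3
y_4 = 13
z_4 = 6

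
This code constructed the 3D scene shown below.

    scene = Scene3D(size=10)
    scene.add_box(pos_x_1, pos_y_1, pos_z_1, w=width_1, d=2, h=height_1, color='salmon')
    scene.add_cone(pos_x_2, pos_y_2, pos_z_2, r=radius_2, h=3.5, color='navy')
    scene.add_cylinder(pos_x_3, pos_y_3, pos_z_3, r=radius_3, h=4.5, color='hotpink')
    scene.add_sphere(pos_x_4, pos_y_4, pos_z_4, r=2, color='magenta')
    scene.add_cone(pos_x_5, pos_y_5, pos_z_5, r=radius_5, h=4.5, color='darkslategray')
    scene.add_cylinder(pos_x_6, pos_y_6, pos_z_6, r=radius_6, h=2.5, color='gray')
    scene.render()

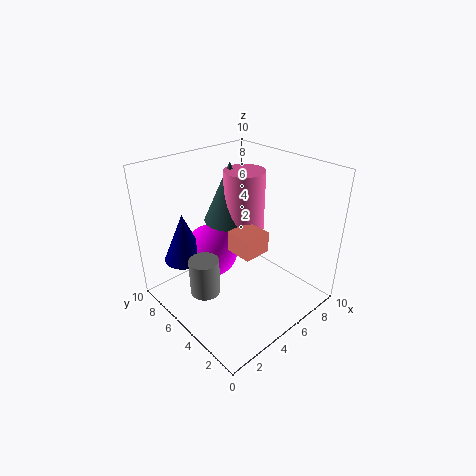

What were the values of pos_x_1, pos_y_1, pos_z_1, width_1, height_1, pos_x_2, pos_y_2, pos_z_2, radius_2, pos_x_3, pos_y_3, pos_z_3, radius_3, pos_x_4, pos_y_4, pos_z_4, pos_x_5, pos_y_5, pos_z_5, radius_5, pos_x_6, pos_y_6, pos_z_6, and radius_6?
pos_x_1 = 4.5; pos_y_1 = 3.5; pos_z_1 = 4; width_1 = 2; height_1 = 1.5; pos_x_2 = 2.5; pos_y_2 = 8; pos_z_2 = 3; radius_2 = 1.5; pos_x_3 = 7; pos_y_3 = 6.5; pos_z_3 = 4.5; radius_3 = 1.5; pos_x_4 = 4.5; pos_y_4 = 7.5; pos_z_4 = 3; pos_x_5 = 6.5; pos_y_5 = 7.5; pos_z_5 = 5; radius_5 = 2; pos_x_6 = 2; pos_y_6 = 5; pos_z_6 = 2; radius_6 = 1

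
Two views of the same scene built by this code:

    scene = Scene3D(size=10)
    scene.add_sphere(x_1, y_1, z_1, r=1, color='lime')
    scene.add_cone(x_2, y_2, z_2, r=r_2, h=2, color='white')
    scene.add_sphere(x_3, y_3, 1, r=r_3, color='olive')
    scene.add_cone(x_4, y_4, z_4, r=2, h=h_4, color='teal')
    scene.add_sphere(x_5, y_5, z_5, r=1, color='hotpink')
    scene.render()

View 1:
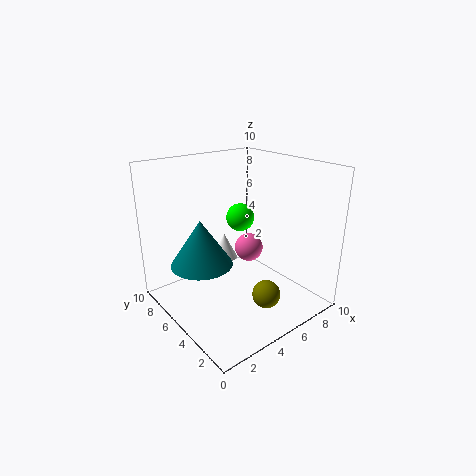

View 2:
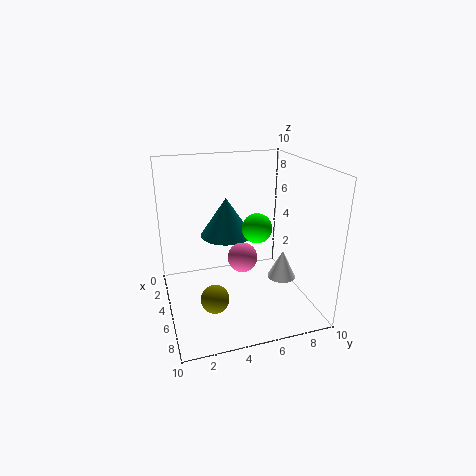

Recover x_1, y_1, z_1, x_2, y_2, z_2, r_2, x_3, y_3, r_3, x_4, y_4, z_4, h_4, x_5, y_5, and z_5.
x_1 = 6; y_1 = 6; z_1 = 6; x_2 = 6; y_2 = 8; z_2 = 2; r_2 = 1; x_3 = 6; y_3 = 3; r_3 = 1; x_4 = 2; y_4 = 5; z_4 = 4; h_4 = 3; x_5 = 6; y_5 = 5; z_5 = 4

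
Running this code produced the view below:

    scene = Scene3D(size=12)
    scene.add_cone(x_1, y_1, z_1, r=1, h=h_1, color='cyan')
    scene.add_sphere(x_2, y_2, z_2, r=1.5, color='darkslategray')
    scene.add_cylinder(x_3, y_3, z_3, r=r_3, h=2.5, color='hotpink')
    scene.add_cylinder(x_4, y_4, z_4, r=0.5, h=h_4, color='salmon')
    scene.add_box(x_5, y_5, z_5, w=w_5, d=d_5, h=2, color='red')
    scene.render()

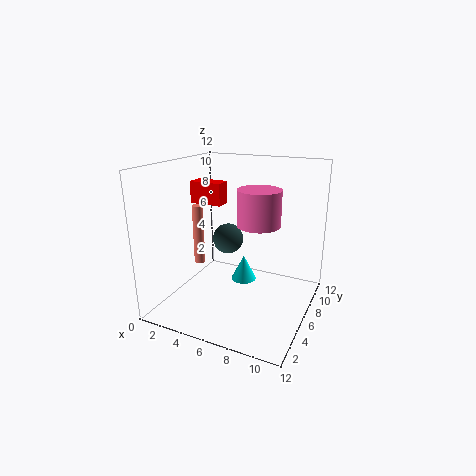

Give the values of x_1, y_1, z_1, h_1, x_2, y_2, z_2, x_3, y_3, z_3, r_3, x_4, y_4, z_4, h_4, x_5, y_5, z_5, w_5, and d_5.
x_1 = 7, y_1 = 5, z_1 = 3, h_1 = 2, x_2 = 3, y_2 = 10, z_2 = 4, x_3 = 9, y_3 = 3, z_3 = 8.5, r_3 = 1.5, x_4 = 1.5, y_4 = 7, z_4 = 2.5, h_4 = 5.5, x_5 = 0.5, y_5 = 7.5, z_5 = 8, w_5 = 3, d_5 = 1.5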